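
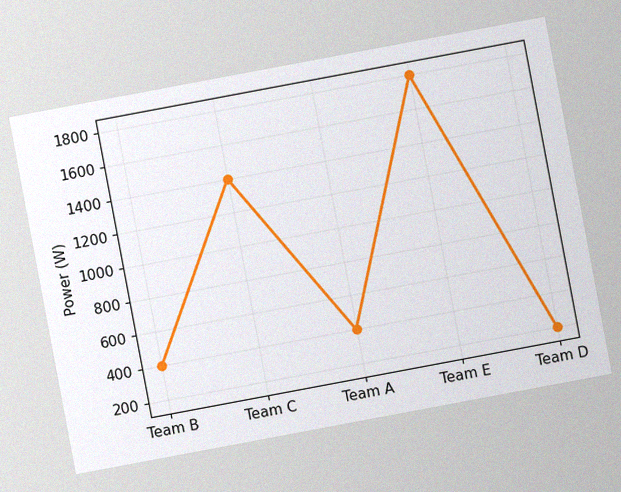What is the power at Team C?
The chart is tilted about 11° counter-clockwise, with some photo noise. At Team C, the line is at 1400W.

1400W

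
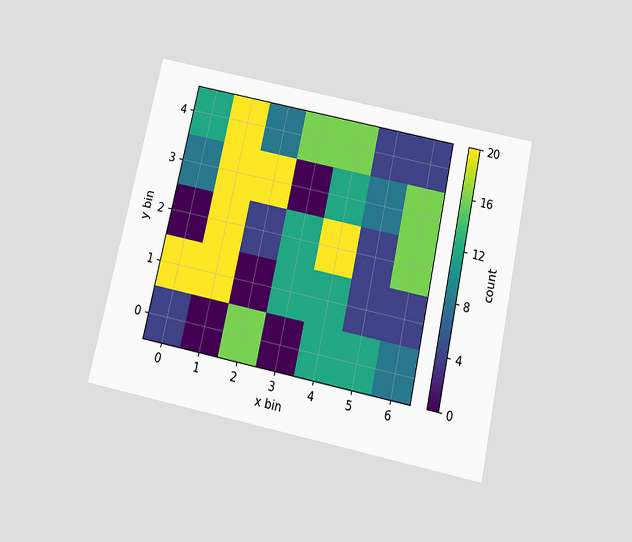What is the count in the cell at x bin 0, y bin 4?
12

The chart is tilted about 12° clockwise and viewed slightly from below. Matching the cell (0, 4) against the colorbar gives 12.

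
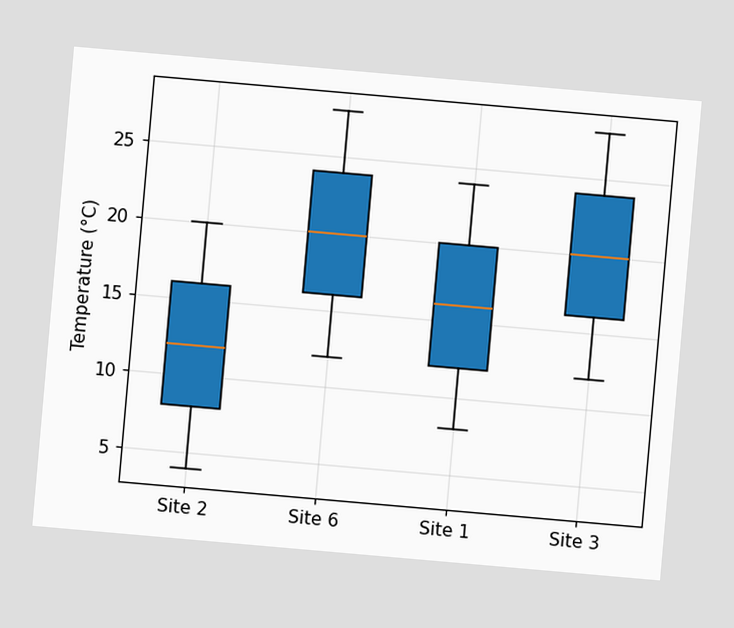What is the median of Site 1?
16°C

The chart is tilted about 5° clockwise. The median line in the Site 1 box sits at 16°C.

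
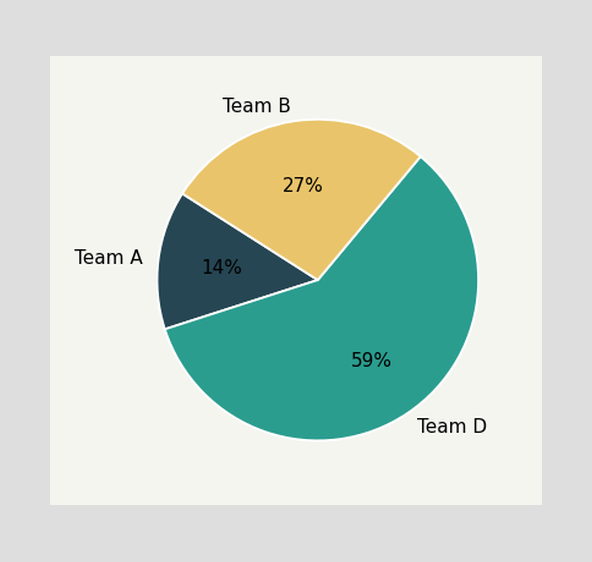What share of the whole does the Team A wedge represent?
The Team A slice takes up 14% of the pie.

14%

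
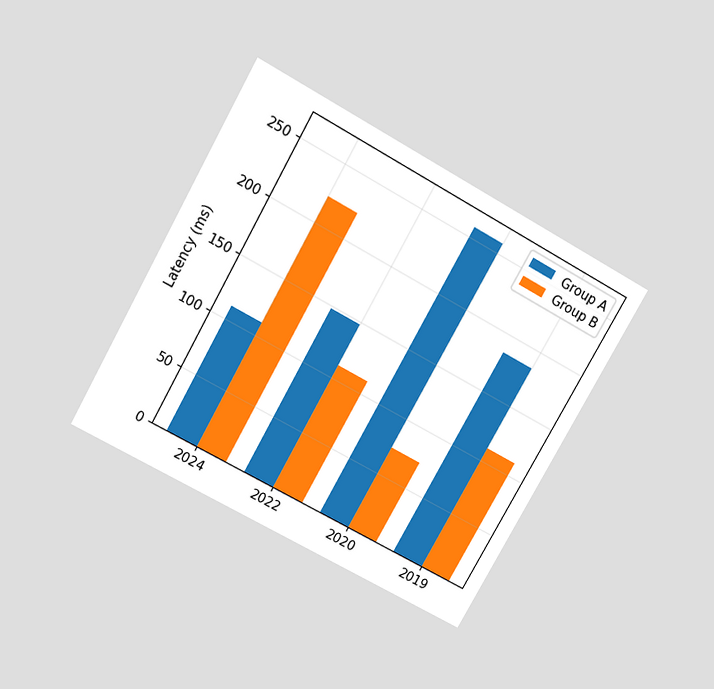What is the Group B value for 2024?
The chart is tilted about 29° clockwise and viewed slightly from above. The Group B bar at 2024 reaches 222ms on the y-axis.

222ms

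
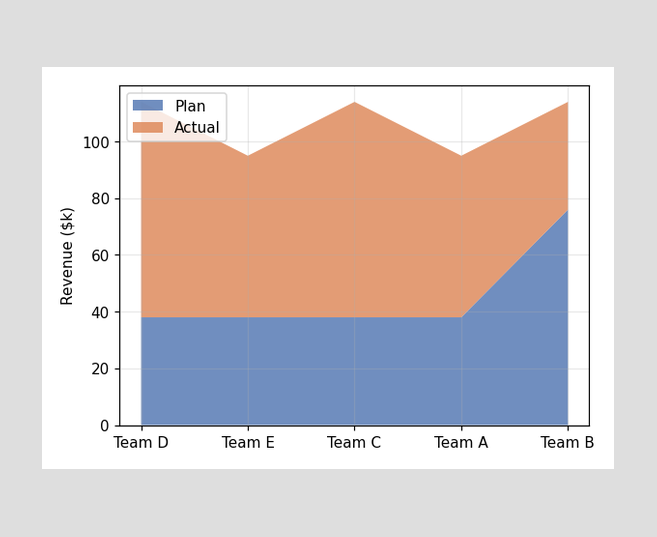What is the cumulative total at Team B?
The stacked total at Team B reaches $114k.

$114k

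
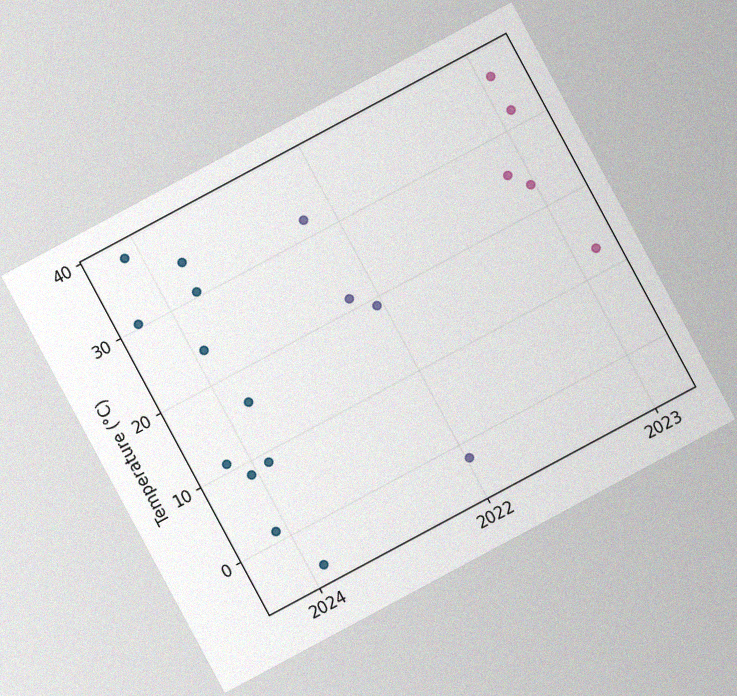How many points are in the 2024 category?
The chart is tilted about 28° counter-clockwise, with some photo noise. Counting the markers in the 2024 column gives 11.

11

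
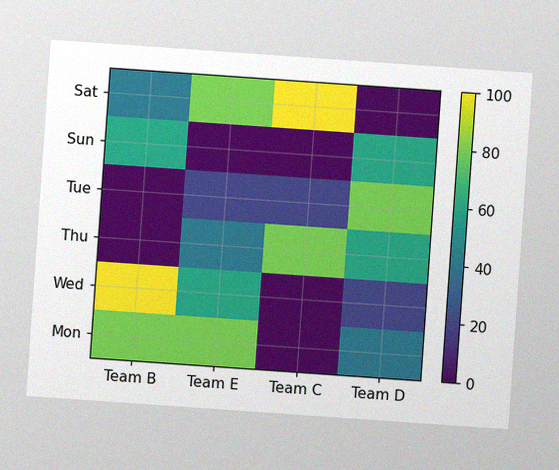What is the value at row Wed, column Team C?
0

The chart is tilted about 4° clockwise, with some photo noise. Matching cell (Wed, Team C) against the colorbar gives 0.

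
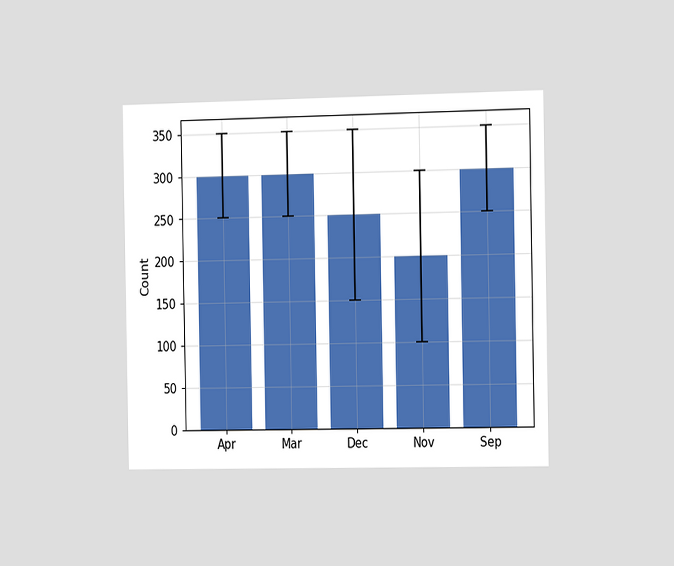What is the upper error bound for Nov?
The chart is viewed slightly from the right. The Nov bar's upper whisker reaches 300.

300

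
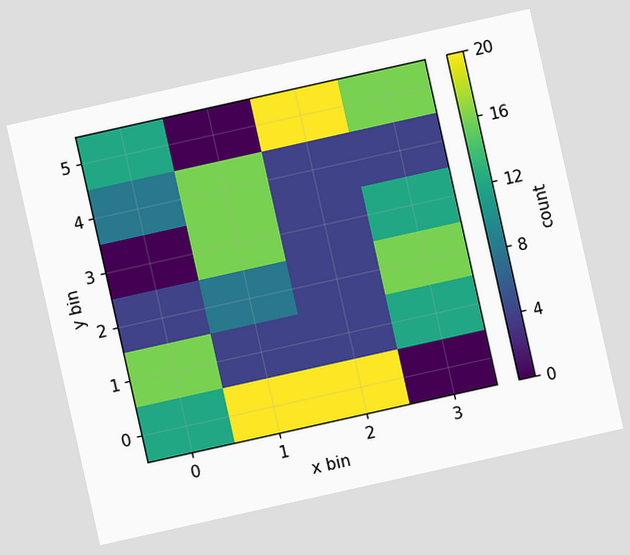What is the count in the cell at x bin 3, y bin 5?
16

The chart is tilted about 13° counter-clockwise. Matching the cell (3, 5) against the colorbar gives 16.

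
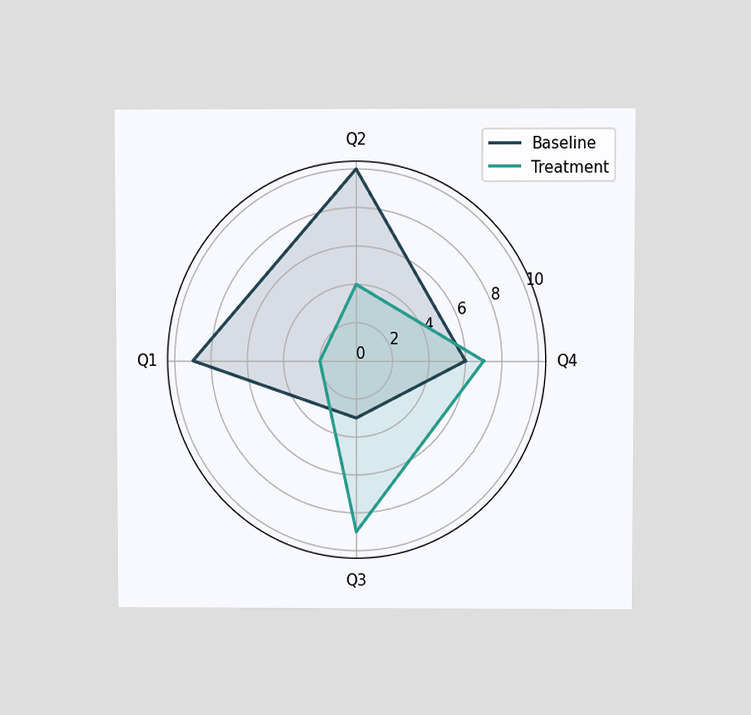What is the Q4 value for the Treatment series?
7

The chart is viewed at a slight angle. On the Q4 axis, Treatment reaches 7.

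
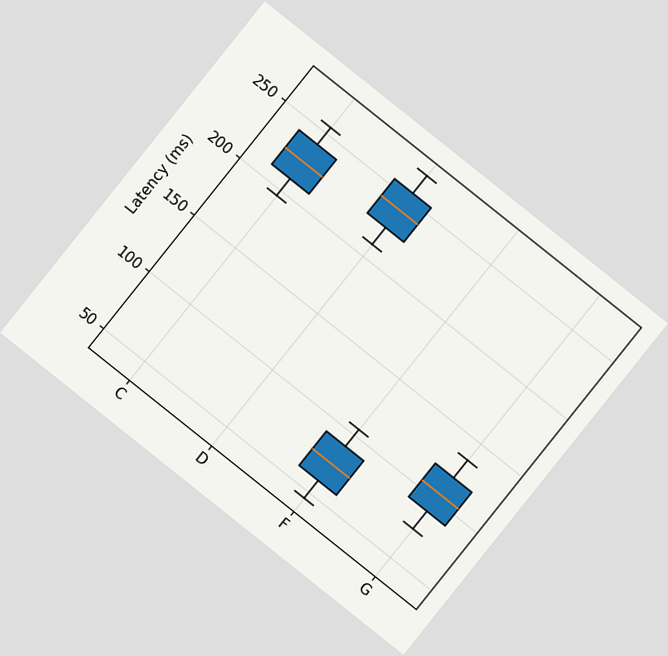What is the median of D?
The chart is tilted about 39° clockwise. The median line in the D box sits at 240ms.

240ms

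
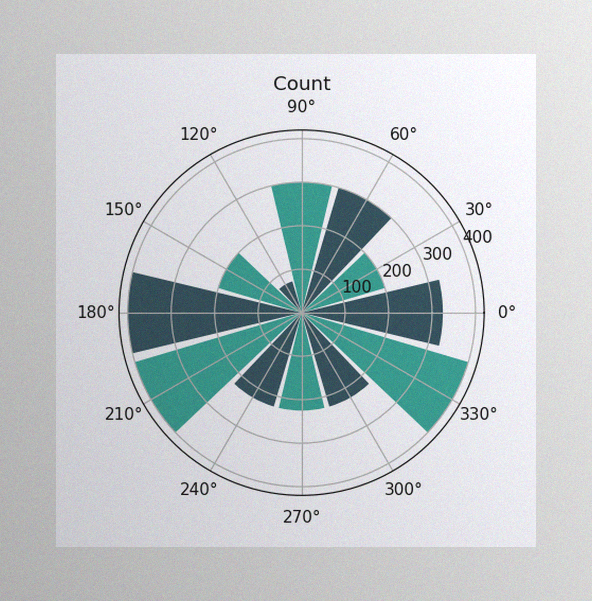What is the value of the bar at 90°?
300

The image has some photo noise and uneven lighting. The bar at 90° reaches 300 on the radial axis.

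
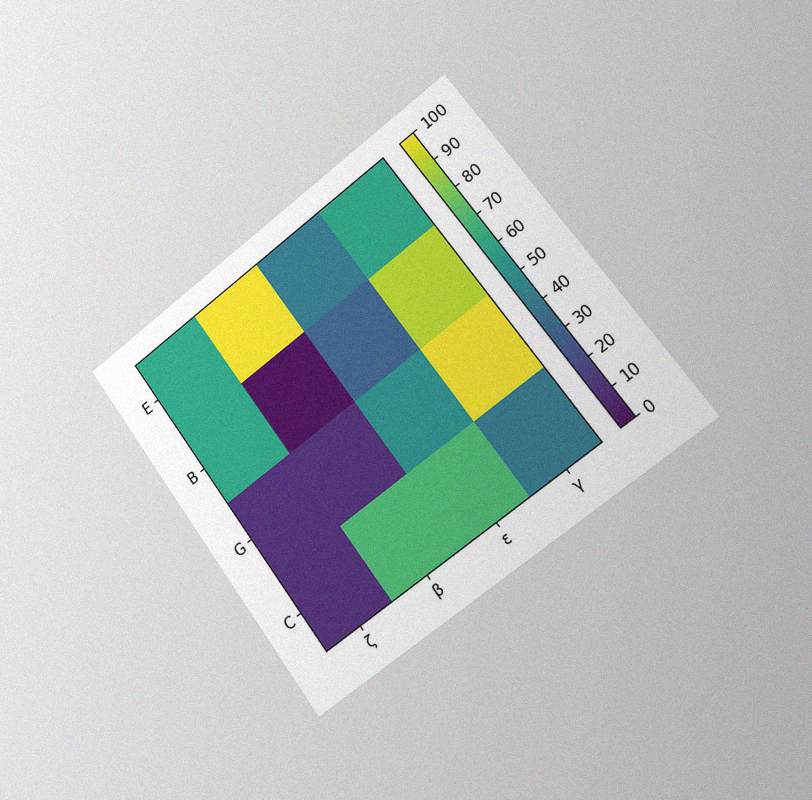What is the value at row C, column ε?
70

The chart is tilted about 37° counter-clockwise and viewed slightly from the right, with some photo noise. Matching cell (C, ε) against the colorbar gives 70.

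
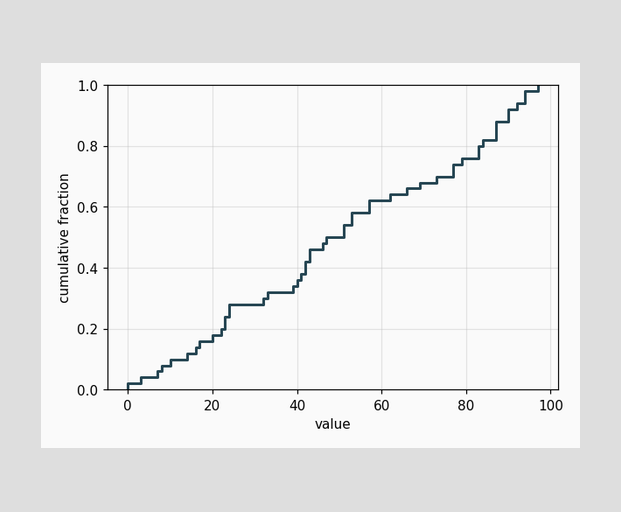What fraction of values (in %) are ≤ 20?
At x=20 the ECDF step is at 18%.

18%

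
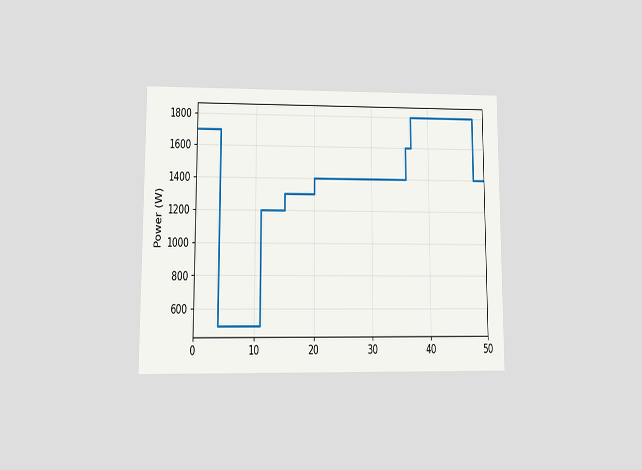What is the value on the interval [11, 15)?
1200W

The chart is viewed at a slight angle. On [11, 15) the step sits at 1200W.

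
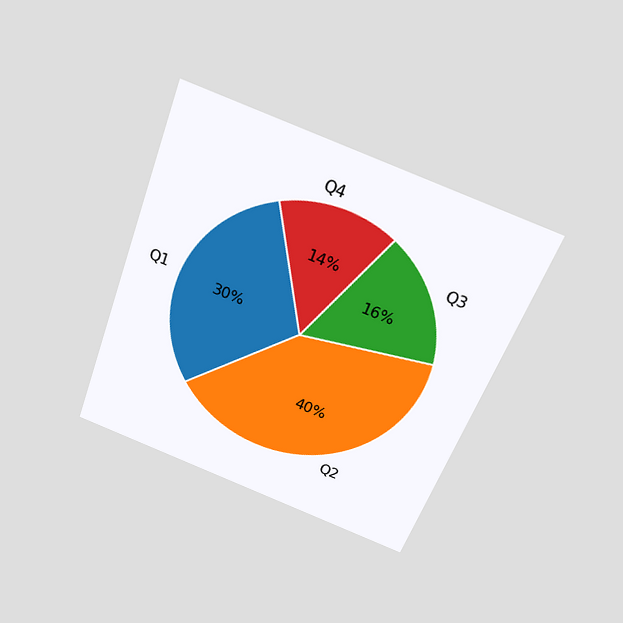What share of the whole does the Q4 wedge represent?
The chart is tilted about 21° clockwise and viewed slightly from above. The Q4 slice takes up 14% of the pie.

14%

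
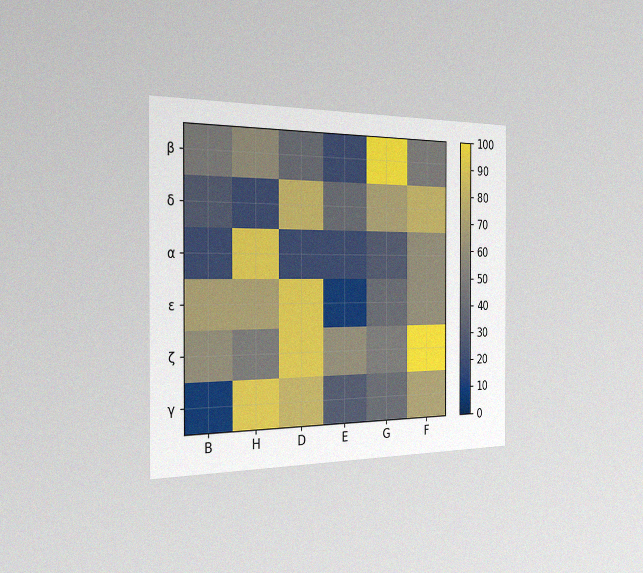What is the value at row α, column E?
The chart is viewed slightly from the left, with some photo noise. Matching cell (α, E) against the colorbar gives 20.

20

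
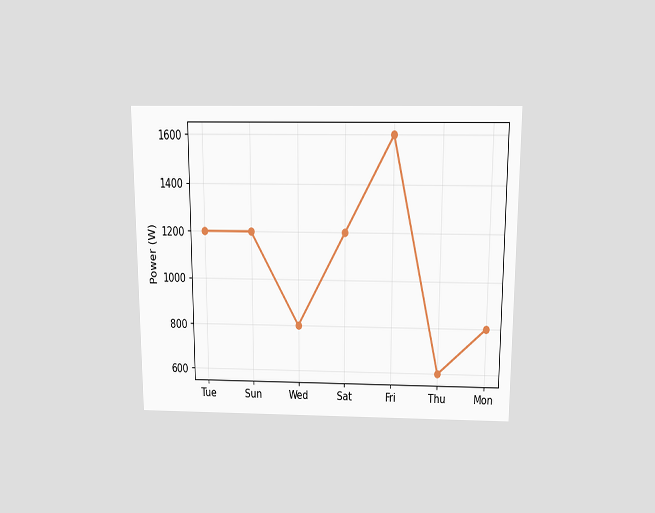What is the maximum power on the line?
The chart is viewed slightly from above. The highest point is at Fri, and reading across to the y-axis gives 1600W.

1600W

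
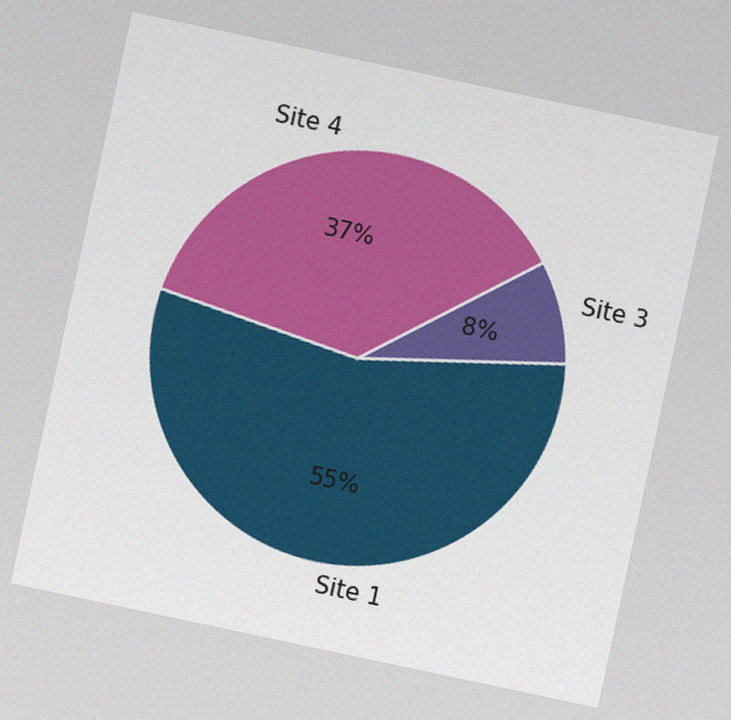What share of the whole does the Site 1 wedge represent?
55%

The chart is tilted about 12° clockwise, with some photo noise. The Site 1 slice takes up 55% of the pie.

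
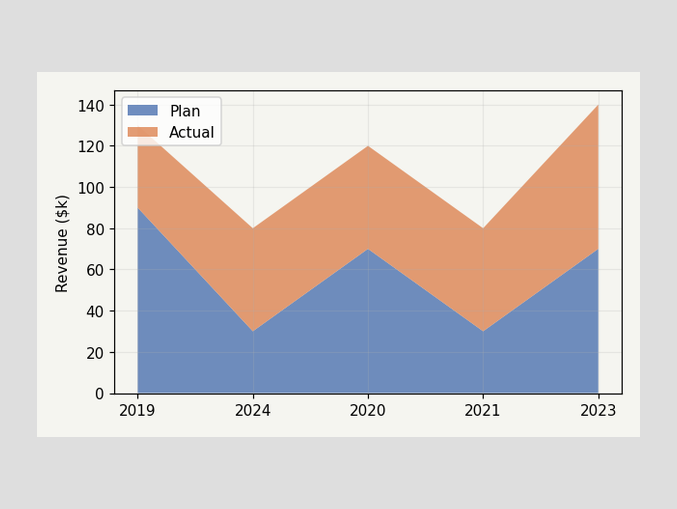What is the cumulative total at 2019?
$130k

The stacked total at 2019 reaches $130k.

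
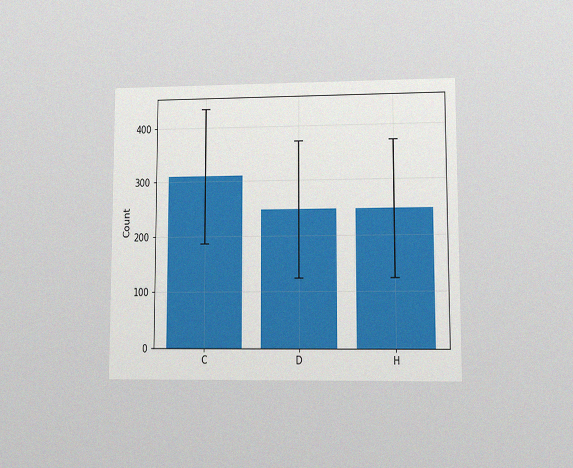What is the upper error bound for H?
372

The chart is viewed at a slight angle, with some photo noise. The H bar's upper whisker reaches 372.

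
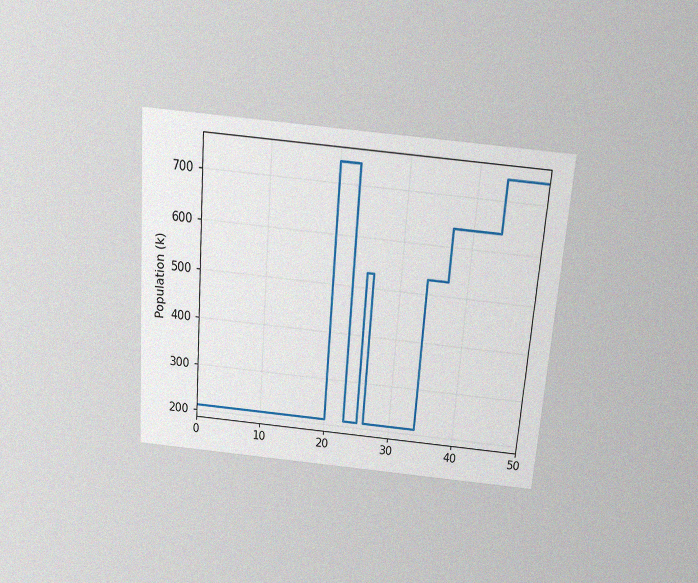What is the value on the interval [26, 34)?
212k

The chart is tilted about 4° clockwise and viewed slightly from above, with some photo noise. On [26, 34) the step sits at 212k.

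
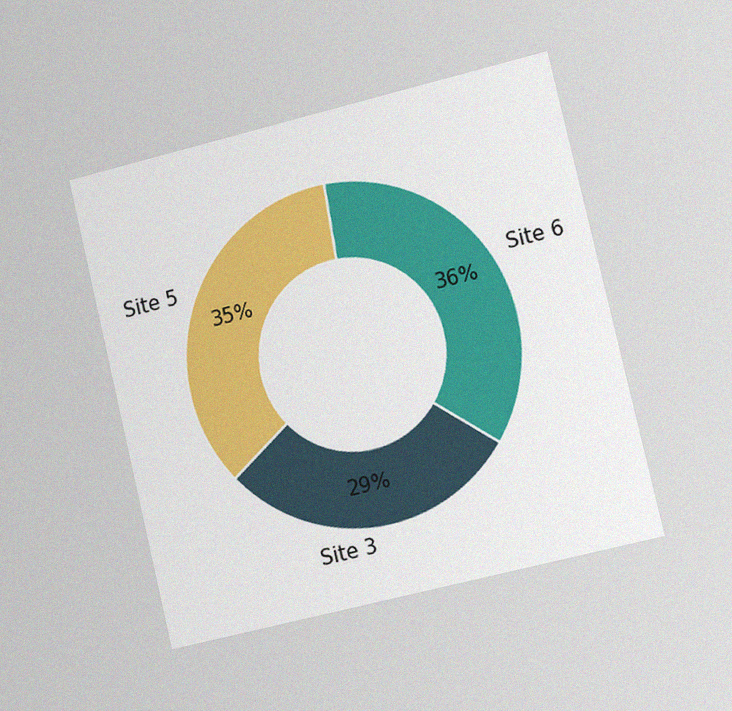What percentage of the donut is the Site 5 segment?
35%

The chart is tilted about 13° counter-clockwise and viewed slightly from the right, with some photo noise. The Site 5 segment takes up 35% of the ring.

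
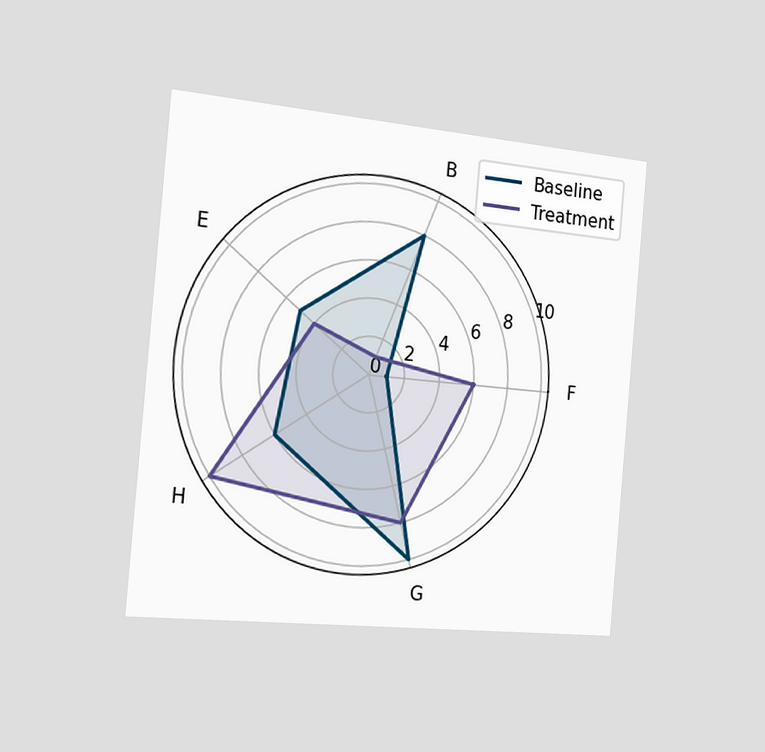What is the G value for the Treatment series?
The chart is tilted about 5° clockwise and viewed slightly from the left. On the G axis, Treatment reaches 8.

8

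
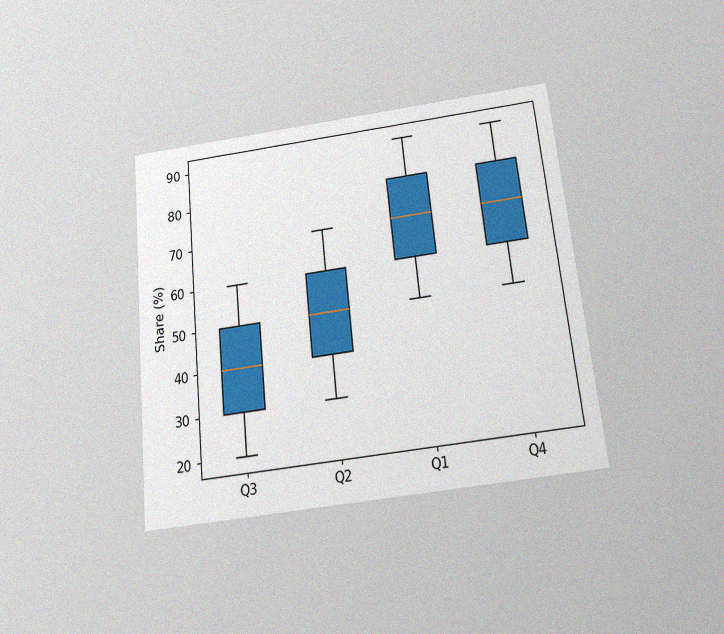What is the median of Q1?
70%

The chart is tilted about 6° counter-clockwise and viewed slightly from below, with some photo noise. The median line in the Q1 box sits at 70%.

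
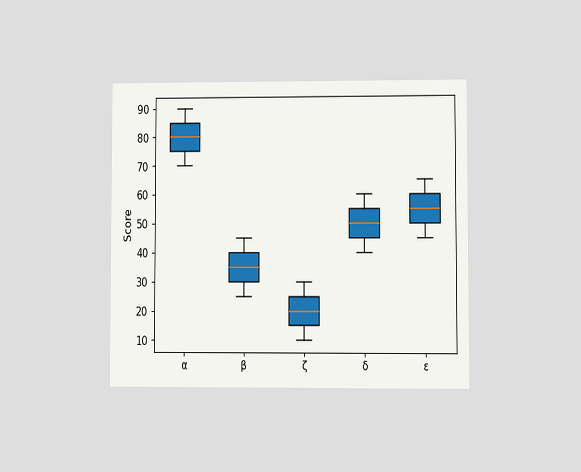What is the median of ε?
The chart is viewed at a slight angle. The median line in the ε box sits at 55.

55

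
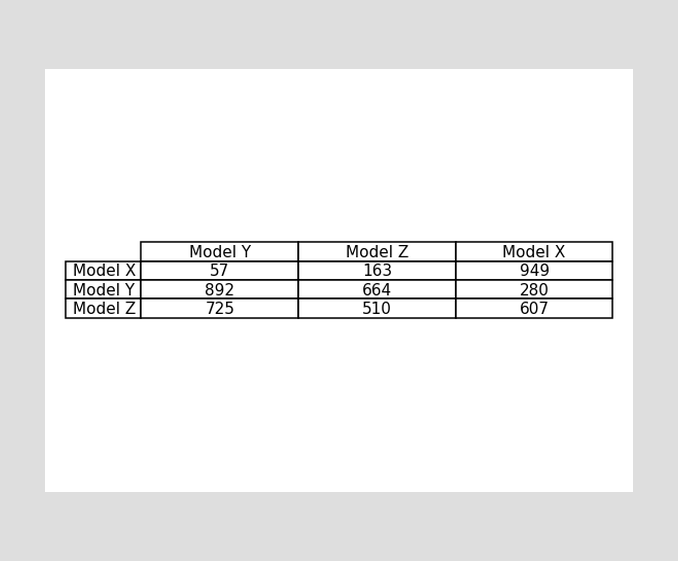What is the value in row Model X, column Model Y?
57

The (Model X, Model Y) cell reads 57.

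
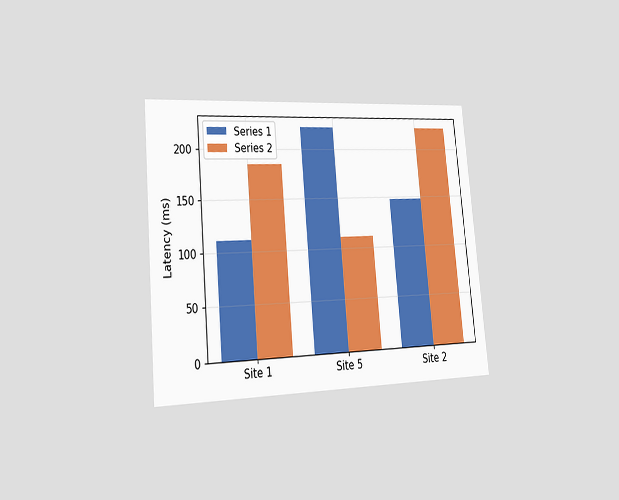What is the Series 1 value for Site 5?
The chart is tilted about 5° counter-clockwise and viewed slightly from the left. The Series 1 bar at Site 5 reaches 222ms on the y-axis.

222ms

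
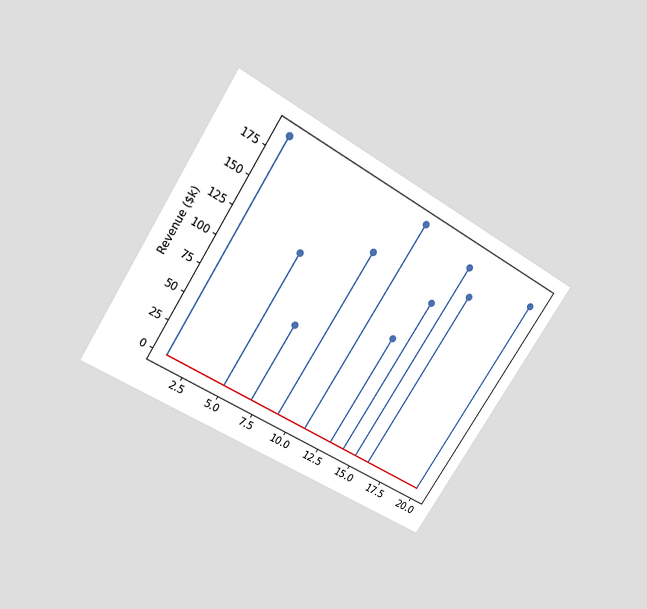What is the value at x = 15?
The chart is tilted about 32° clockwise and viewed slightly from above. The stem at x=15 reaches $180k.

$180k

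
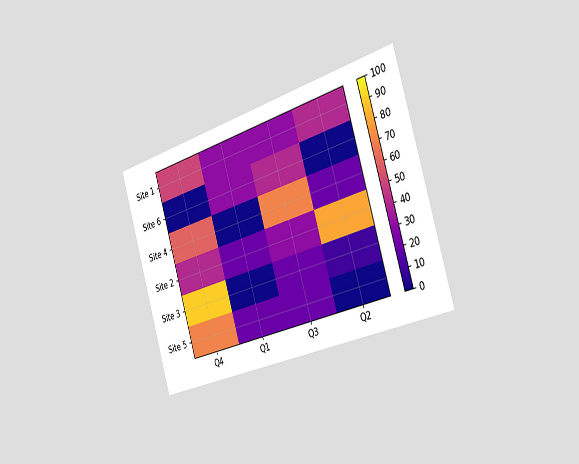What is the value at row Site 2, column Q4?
The chart is tilted about 17° counter-clockwise and viewed slightly from the right. Matching cell (Site 2, Q4) against the colorbar gives 40.

40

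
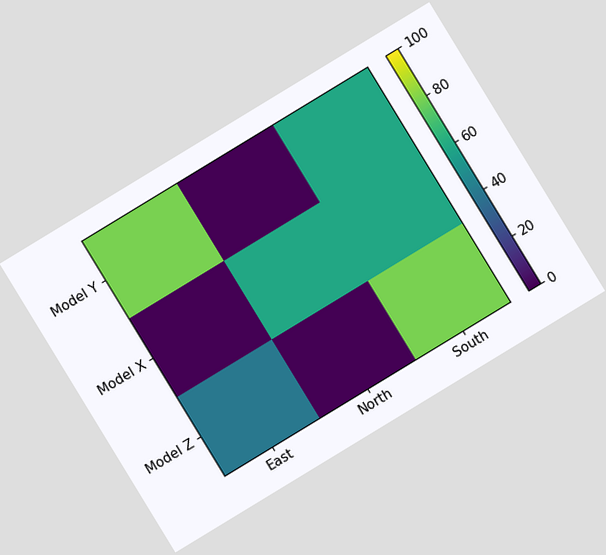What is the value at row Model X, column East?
0

The chart is tilted about 31° counter-clockwise. Matching cell (Model X, East) against the colorbar gives 0.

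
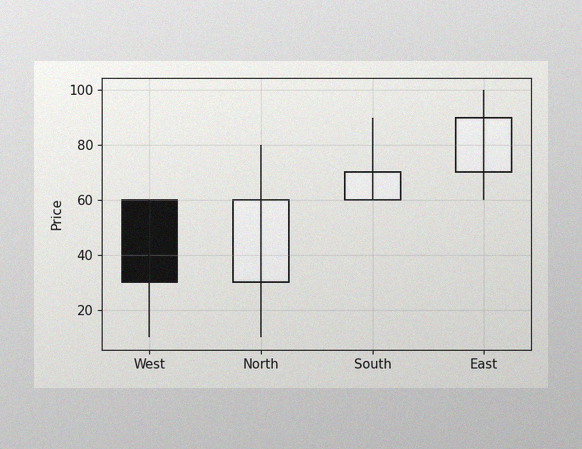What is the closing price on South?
70

The image has some photo noise and uneven lighting. The South candle closes at 70.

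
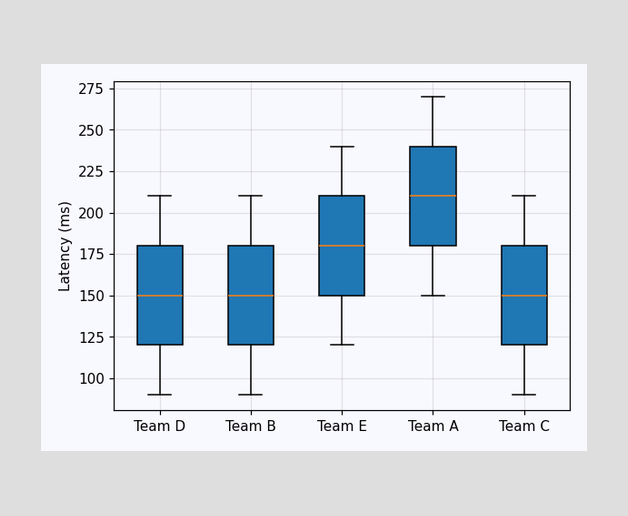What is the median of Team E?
180ms

The median line in the Team E box sits at 180ms.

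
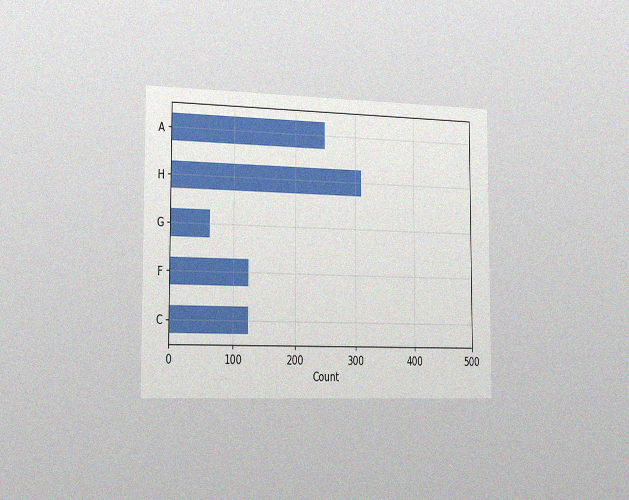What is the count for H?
The chart is viewed slightly from the left, with some photo noise. Reading along the chart's x-axis, the H bar reaches 310.

310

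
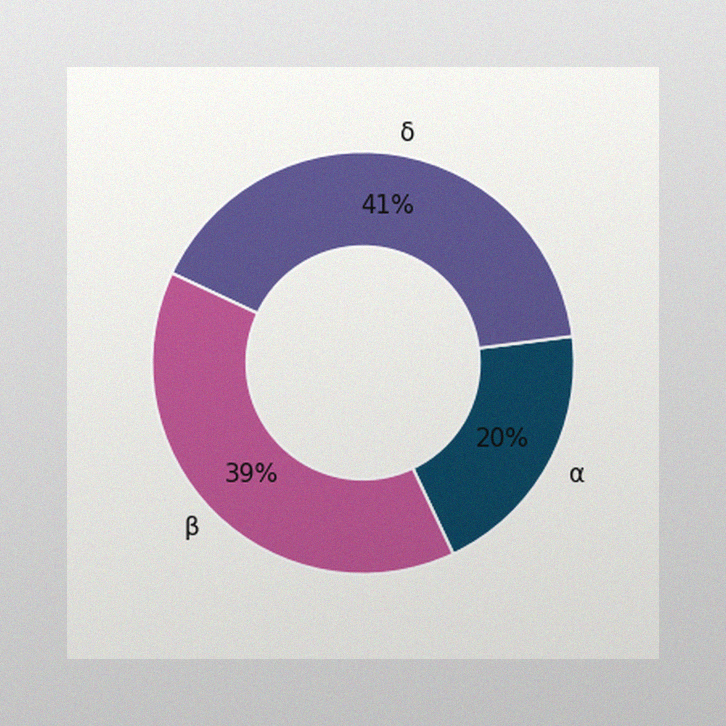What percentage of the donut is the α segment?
20%

The image has some photo noise and uneven lighting. The α segment takes up 20% of the ring.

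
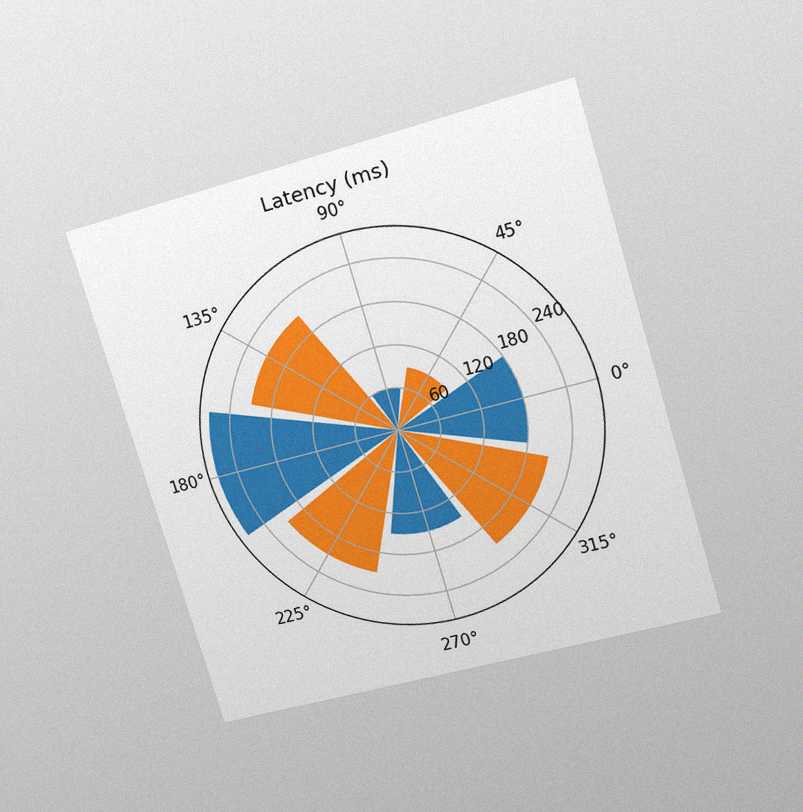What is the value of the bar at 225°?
The chart is tilted about 17° counter-clockwise and viewed at a slight angle, with some photo noise. The bar at 225° reaches 210ms on the radial axis.

210ms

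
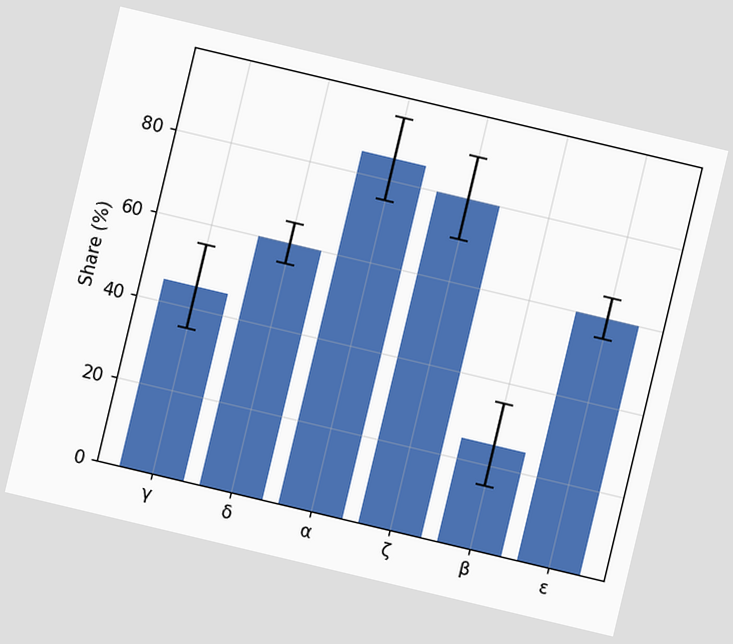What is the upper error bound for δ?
The chart is tilted about 13° clockwise. The δ bar's upper whisker reaches 65%.

65%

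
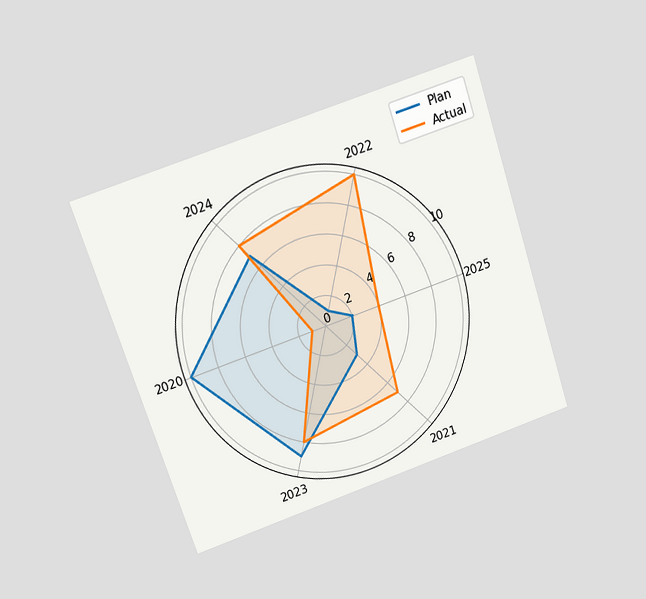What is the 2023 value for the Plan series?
9

The chart is tilted about 19° counter-clockwise and viewed at a slight angle. On the 2023 axis, Plan reaches 9.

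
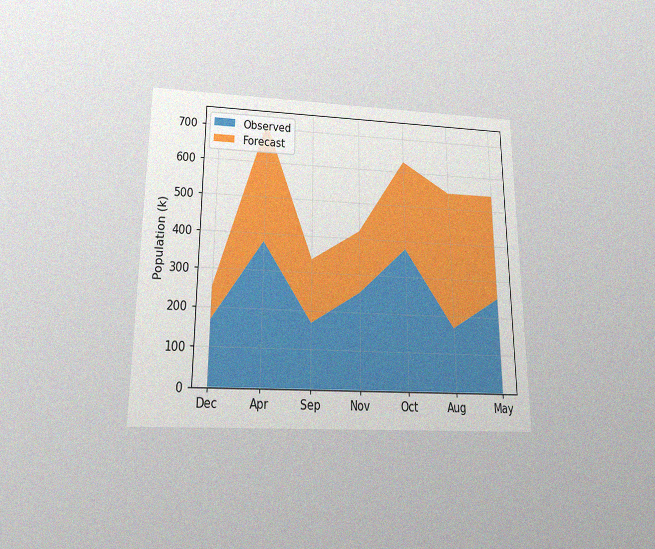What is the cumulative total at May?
546k

The chart is viewed slightly from below, with some photo noise. The stacked total at May reaches 546k.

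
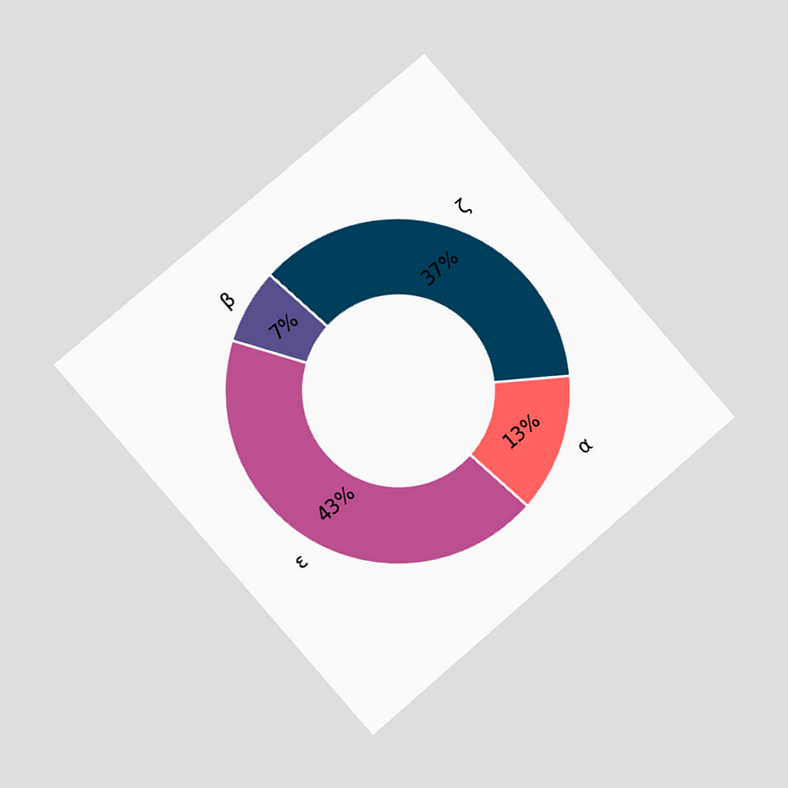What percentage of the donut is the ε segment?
The chart is tilted about 41° counter-clockwise and viewed at a slight angle. The ε segment takes up 43% of the ring.

43%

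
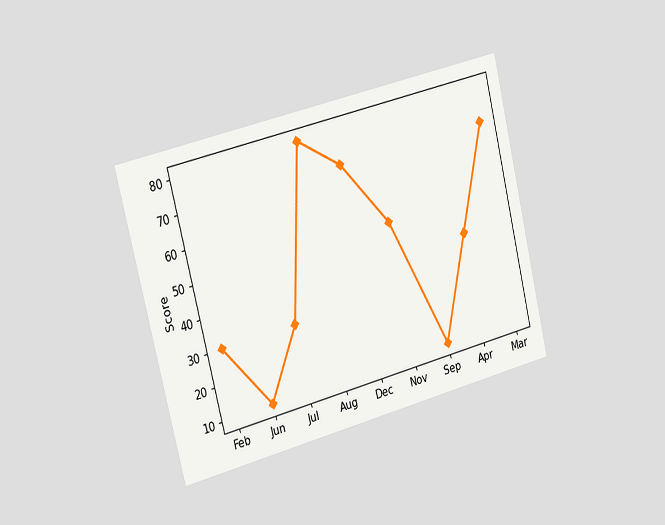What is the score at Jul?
The chart is tilted about 14° counter-clockwise and viewed slightly from the left. At Jul, the line is at 30.

30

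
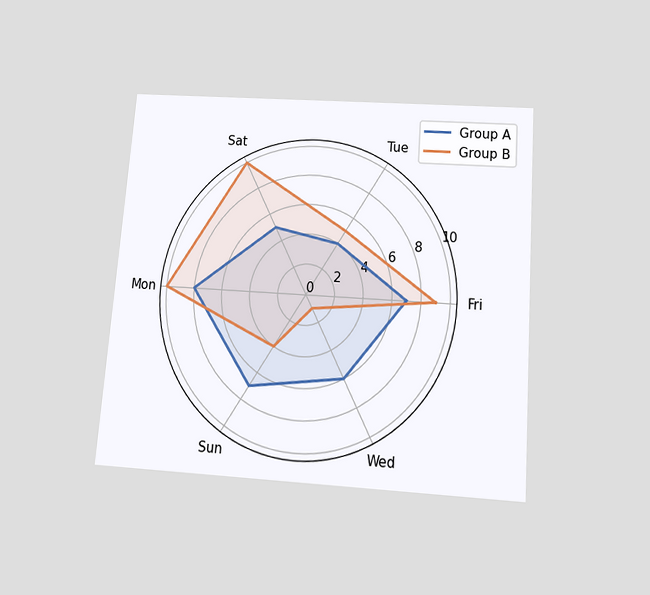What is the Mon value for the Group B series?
The chart is tilted about 4° clockwise and viewed slightly from below. On the Mon axis, Group B reaches 10.

10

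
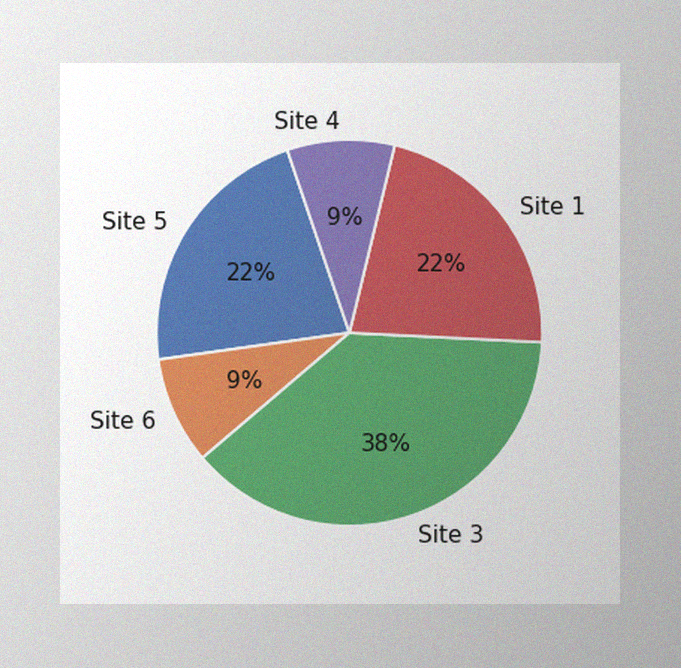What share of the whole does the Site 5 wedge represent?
The image has some photo noise and uneven lighting. The Site 5 slice takes up 22% of the pie.

22%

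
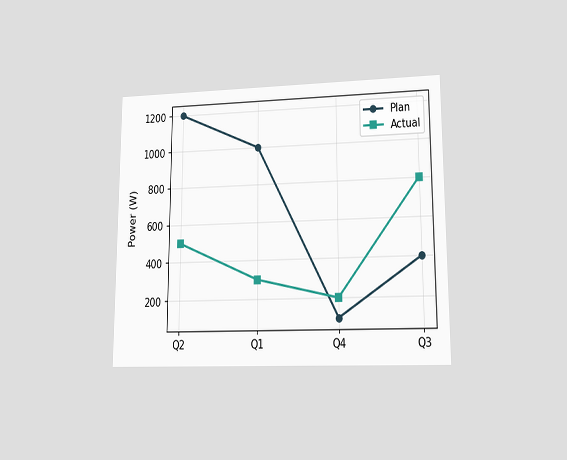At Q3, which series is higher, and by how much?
Actual, by 400W

The chart is viewed at a slight angle. At Q3, Actual sits above the other line by 400W.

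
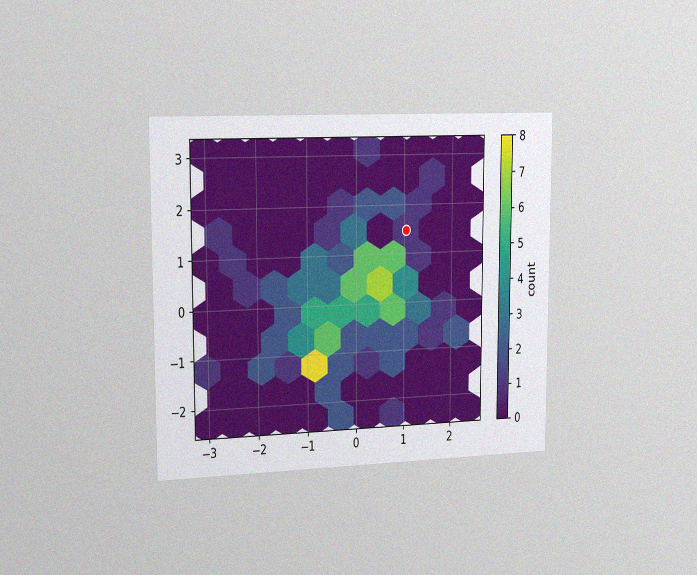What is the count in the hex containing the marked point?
The chart is viewed slightly from the left, with some photo noise. The marked hex reads 1 on the colorbar.

1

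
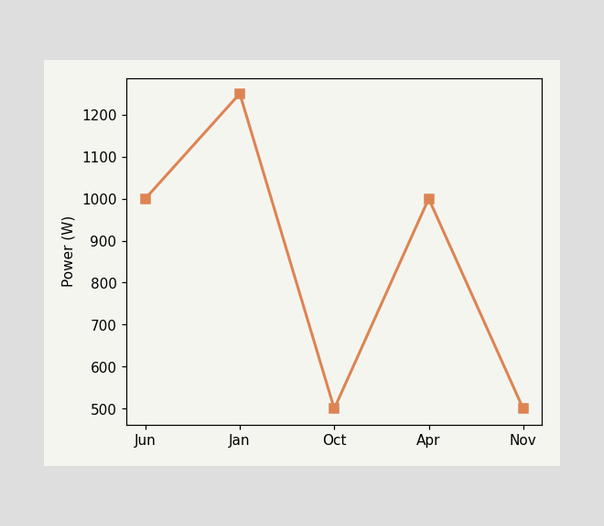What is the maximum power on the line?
The highest point is at Jan, and reading across to the y-axis gives 1250W.

1250W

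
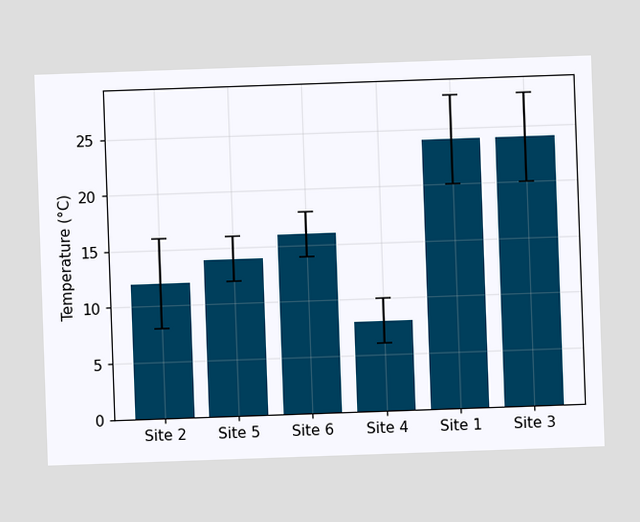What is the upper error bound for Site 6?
18°C

The Site 6 bar's upper whisker reaches 18°C.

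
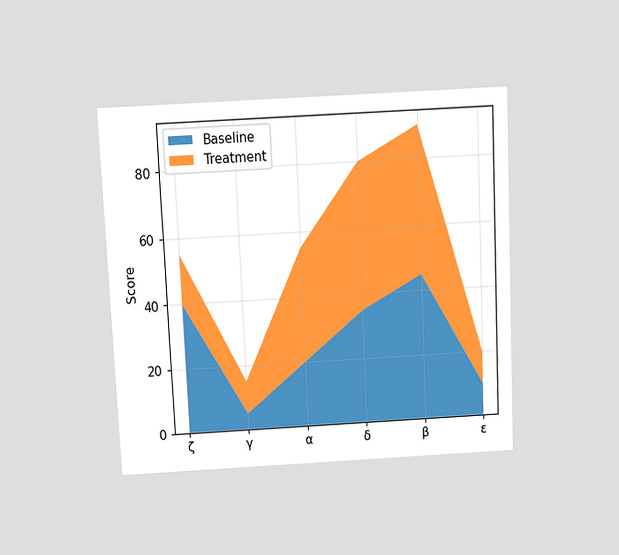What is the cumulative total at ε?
The chart is tilted about 3° counter-clockwise and viewed slightly from above. The stacked total at ε reaches 20.

20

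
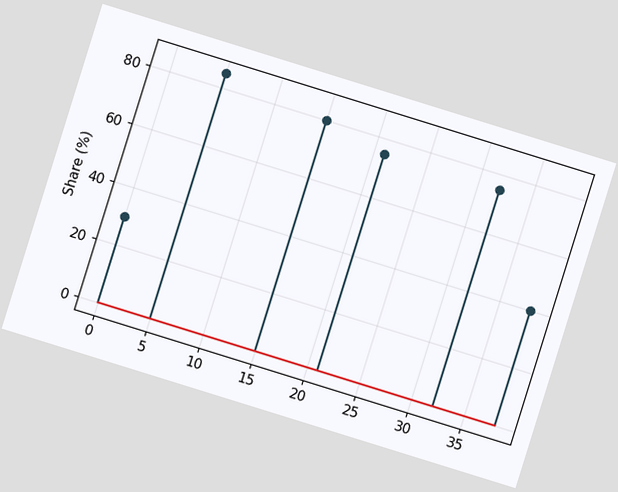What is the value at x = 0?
30%

The chart is tilted about 17° clockwise. The stem at x=0 reaches 30%.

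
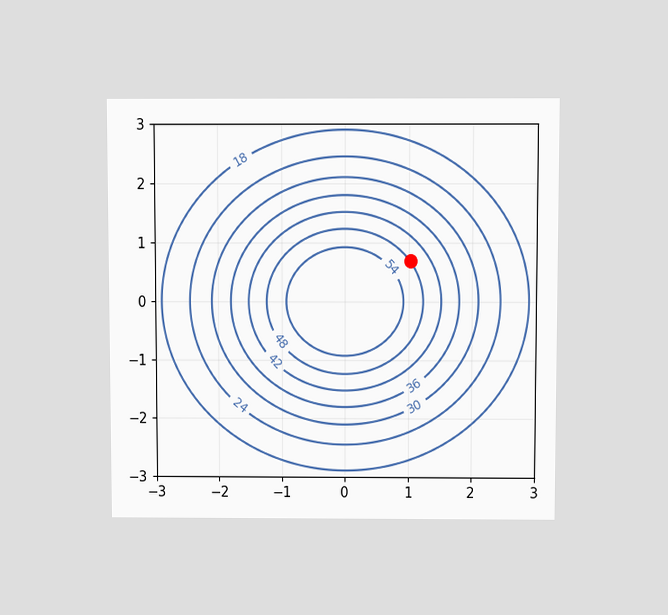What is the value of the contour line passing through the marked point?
48

The chart is viewed slightly from above. The marked point sits on the contour labelled 48.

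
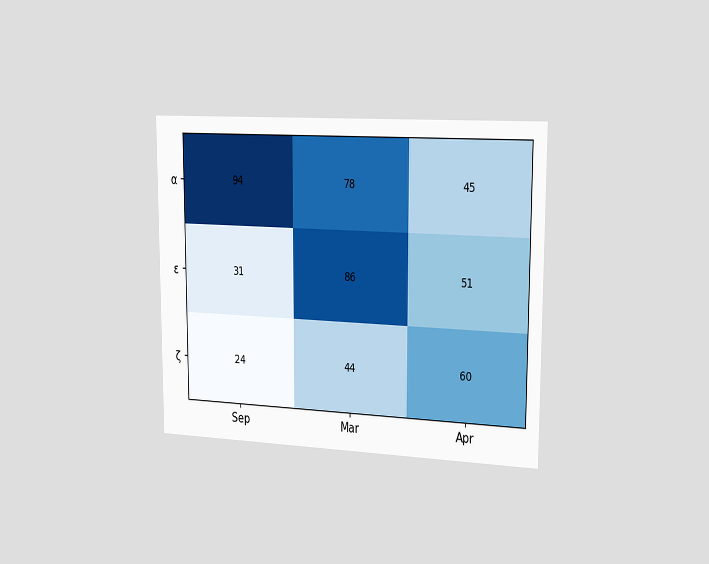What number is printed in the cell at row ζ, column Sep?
24

The chart is viewed slightly from the right. The (ζ, Sep) cell reads 24.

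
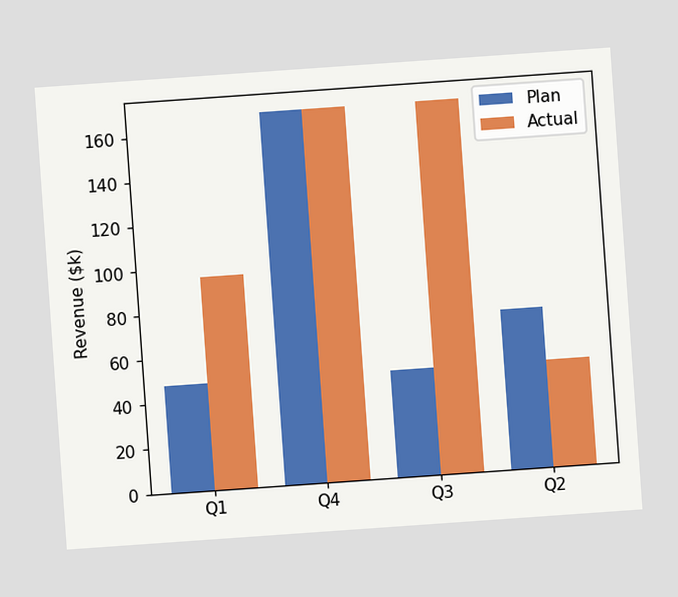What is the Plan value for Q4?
The chart is tilted about 4° counter-clockwise. The Plan bar at Q4 reaches $168k on the y-axis.

$168k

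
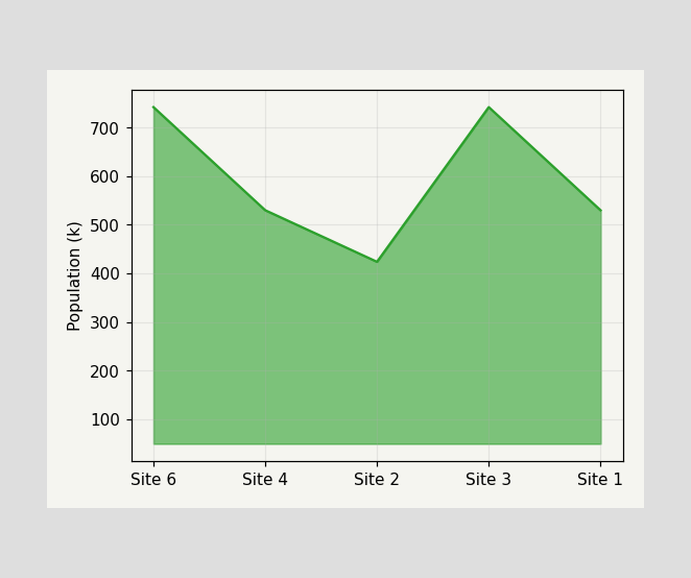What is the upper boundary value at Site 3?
742k

At Site 3 the upper boundary is at 742k.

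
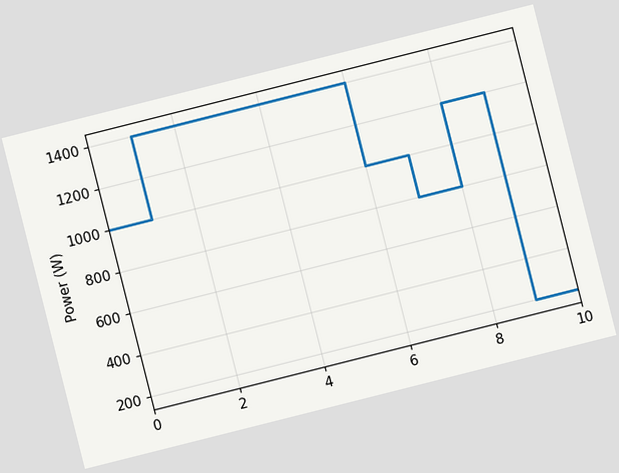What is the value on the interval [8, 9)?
1200W

The chart is tilted about 14° counter-clockwise. On [8, 9) the step sits at 1200W.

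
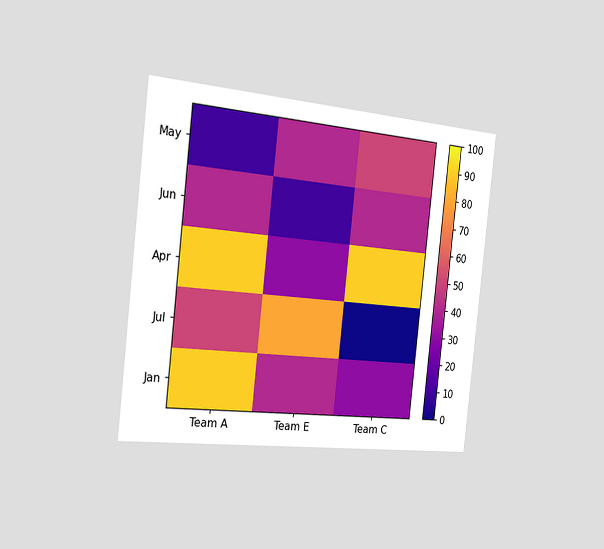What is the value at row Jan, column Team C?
The chart is tilted about 6° clockwise and viewed slightly from the left. Matching cell (Jan, Team C) against the colorbar gives 30.

30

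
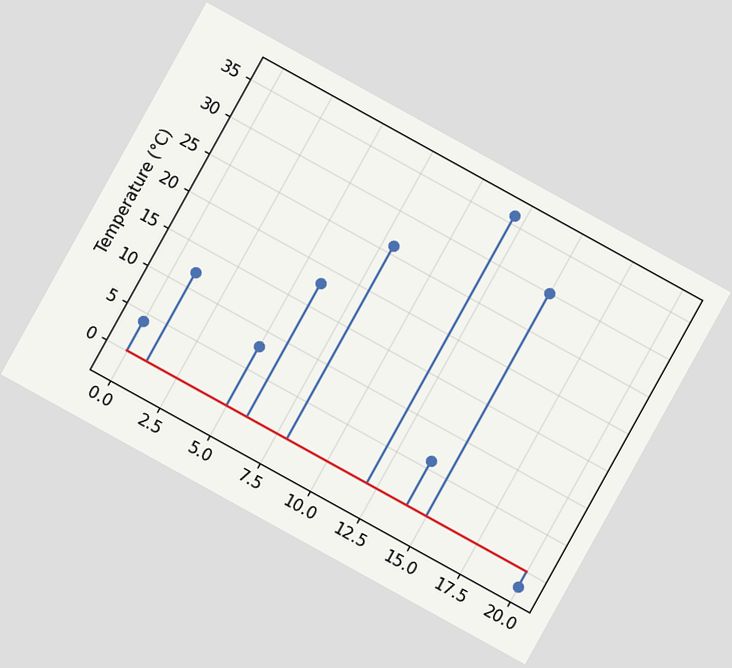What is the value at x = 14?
The chart is tilted about 29° clockwise. The stem at x=14 reaches 6°C.

6°C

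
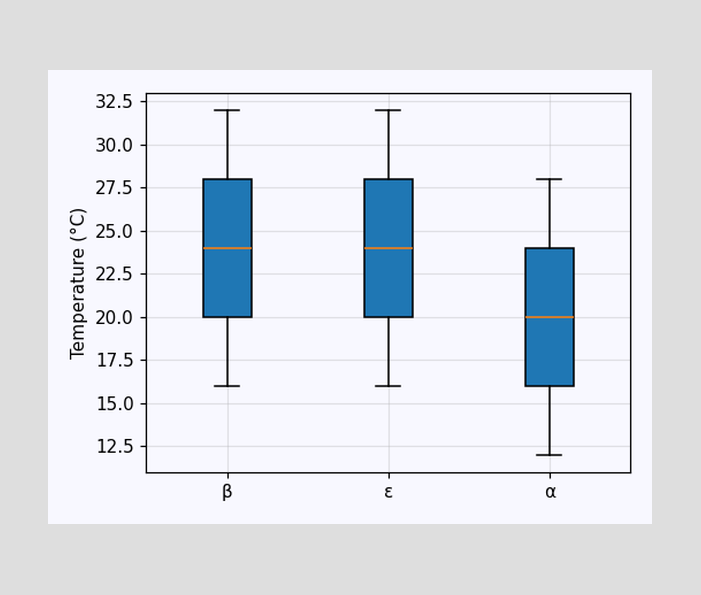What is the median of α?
The median line in the α box sits at 20°C.

20°C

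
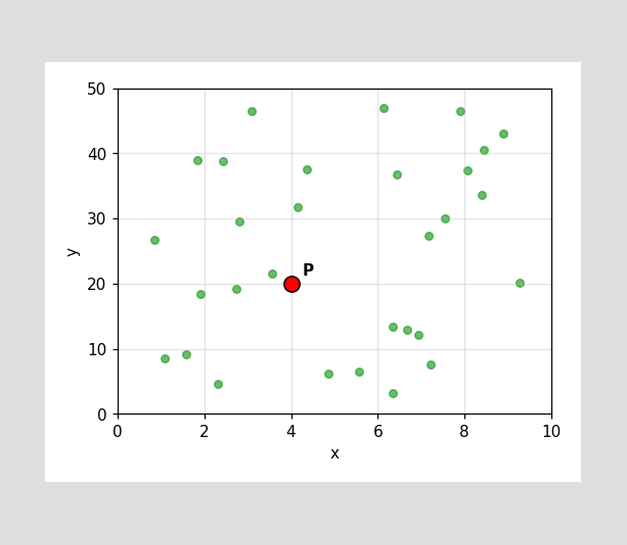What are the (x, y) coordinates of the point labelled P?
(4, 20)

Following the gridlines from P to each axis, P sits at (4, 20).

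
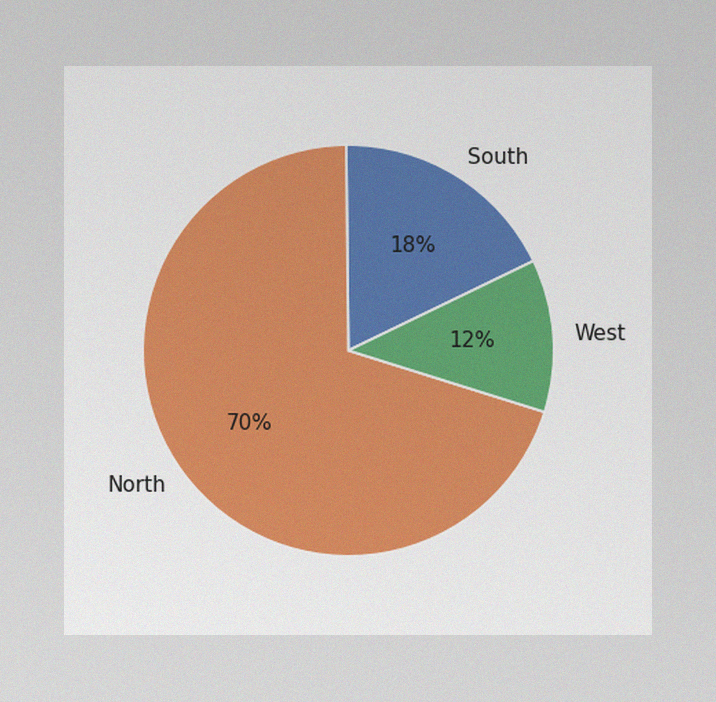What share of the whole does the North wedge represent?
70%

The image has some photo noise and uneven lighting. The North slice takes up 70% of the pie.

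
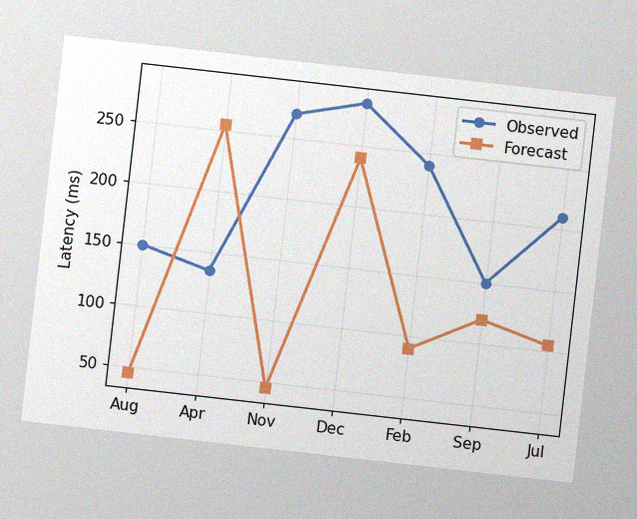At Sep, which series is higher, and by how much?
The chart is tilted about 6° clockwise, with some photo noise. At Sep, Observed sits above the other line by 30ms.

Observed, by 30ms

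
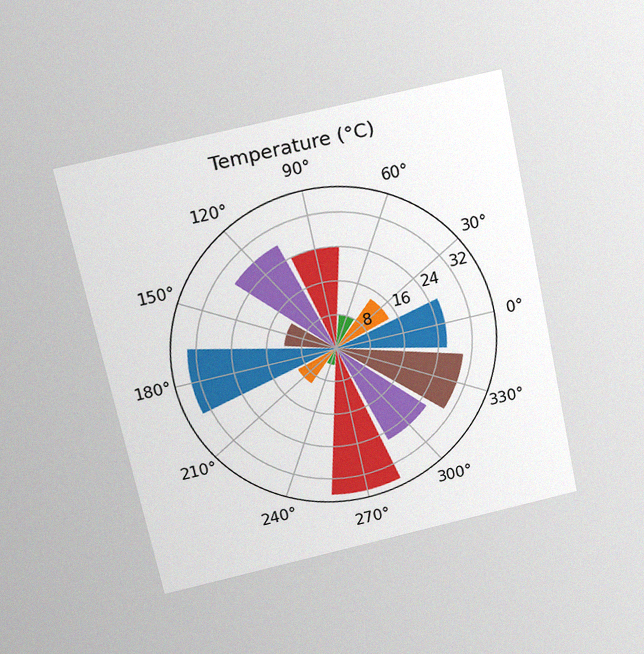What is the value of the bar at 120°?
The chart is tilted about 12° counter-clockwise and viewed slightly from above, with some photo noise. The bar at 120° reaches 28°C on the radial axis.

28°C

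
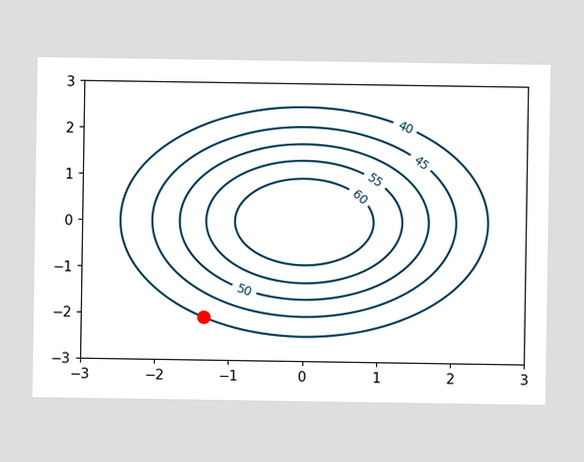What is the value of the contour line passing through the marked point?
40

The marked point sits on the contour labelled 40.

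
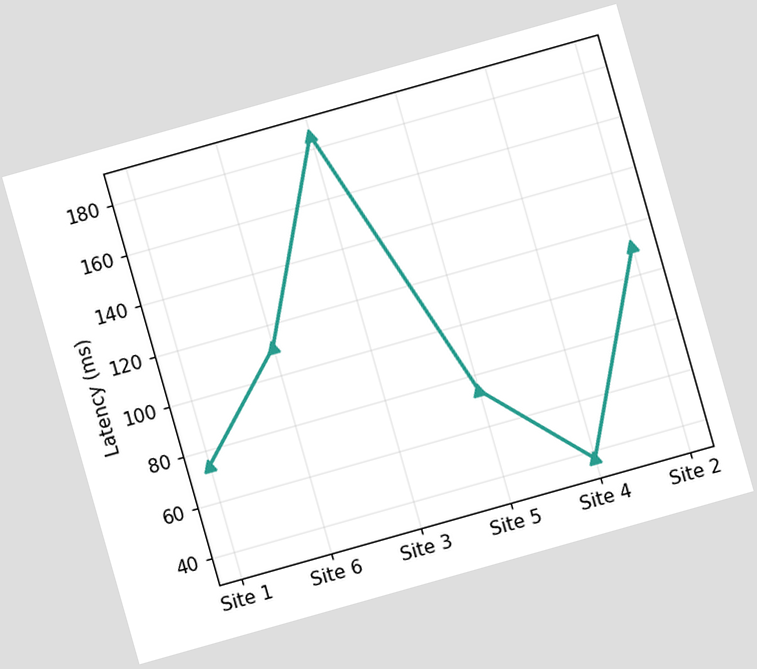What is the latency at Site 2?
The chart is tilted about 16° counter-clockwise. At Site 2, the line is at 111ms.

111ms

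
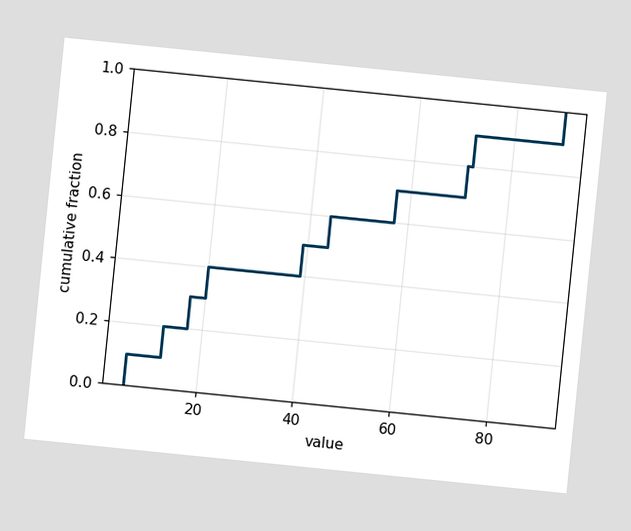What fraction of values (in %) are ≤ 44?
60%

The chart is tilted about 6° clockwise. At x=44 the ECDF step is at 60%.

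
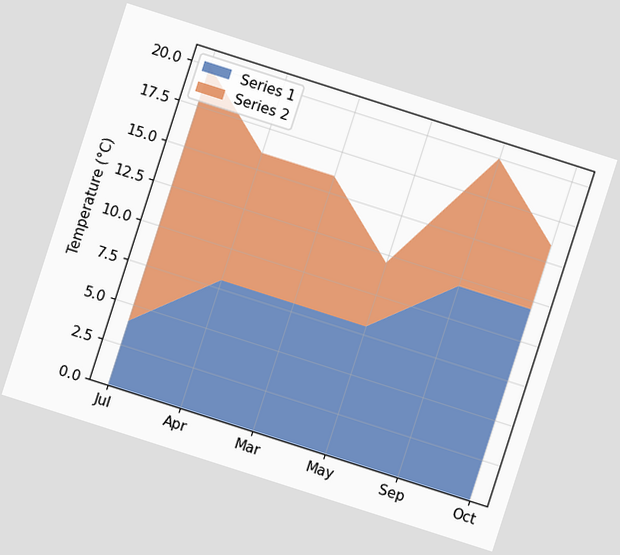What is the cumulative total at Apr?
16°C

The chart is tilted about 18° clockwise. The stacked total at Apr reaches 16°C.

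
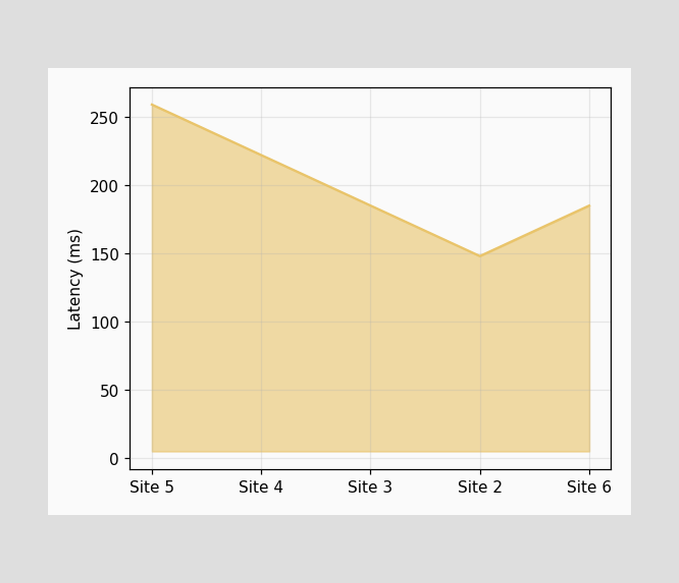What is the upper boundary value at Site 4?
222ms

At Site 4 the upper boundary is at 222ms.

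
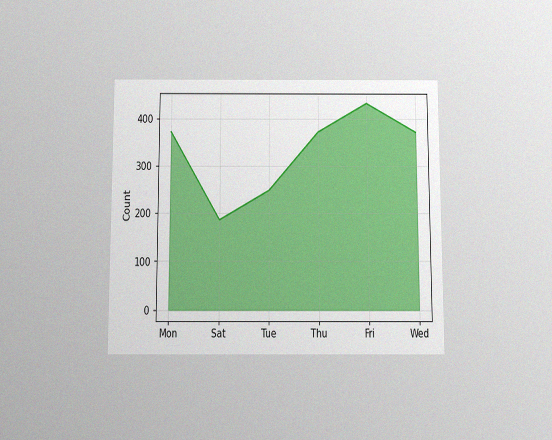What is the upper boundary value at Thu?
The chart is viewed slightly from below, with some photo noise. At Thu the upper boundary is at 372.

372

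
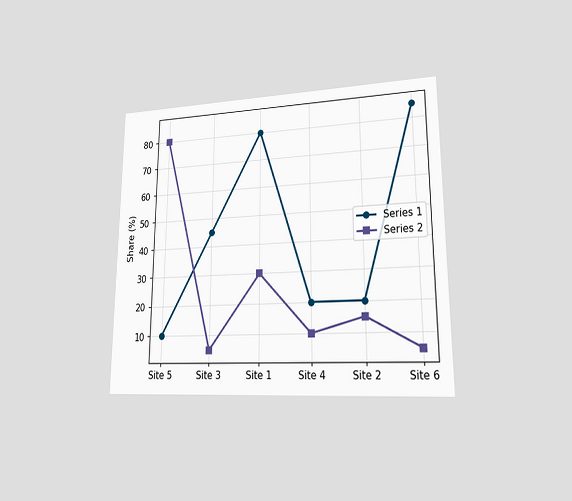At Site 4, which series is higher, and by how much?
Series 1, by 10%

The chart is viewed at a slight angle. At Site 4, Series 1 sits above the other line by 10%.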